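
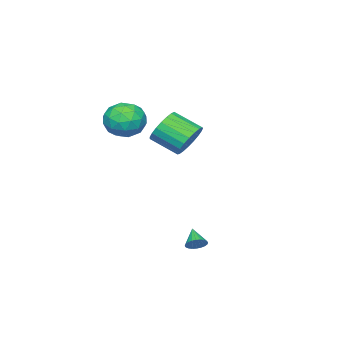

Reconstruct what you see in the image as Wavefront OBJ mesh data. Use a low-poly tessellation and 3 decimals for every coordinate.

v -0.234 -0.006 1.033
v 0.395 -0.323 0.227
v 0.723 -1.791 1.062
v 0.094 -1.474 1.867
v 0.682 -0.109 0.491
v 1.011 -1.577 1.325
v 0.812 0.123 0.848
v 1.14 -1.345 1.682
v 0.76 0.332 1.237
v 1.089 -1.135 2.071
v 0.536 0.484 1.59
v 0.865 -0.984 2.425
v 0.179 0.55 1.848
v 0.508 -0.917 2.682
v -0.249 0.52 1.964
v 0.08 -0.947 2.799
v -0.675 0.399 1.919
v -0.346 -1.068 2.754
v -1.025 0.209 1.721
v -0.696 -1.259 2.556
v -1.238 -0.02 1.404
v -0.909 -1.487 2.239
v -1.277 -0.245 1.023
v -0.949 -1.713 1.858
v -1.137 -0.43 0.643
v -0.808 -1.897 1.478
v -0.84 -0.541 0.331
v -0.511 -2.009 1.166
v -0.438 -0.56 0.14
v -0.11 -2.027 0.975
v -0.002 -0.483 0.103
v 0.327 -1.95 0.938
v 2.71 -0.792 3.229
v 3.67 -1.448 3.133
v 1.65 -2.272 2.727
v 2.61 -2.928 2.631
v 2.252 -2.567 3.682
v 2.907 -1.653 3.992
v 2.413 -2.067 1.868
v 3.068 -1.153 2.178
v 3.487 -2.236 2.292
v 3.387 -2.545 3.413
v 1.933 -1.175 2.447
v 1.833 -1.484 3.568
v 3.283 -0.99 3.225
v 2.037 -2.73 2.635
v 1.826 -2.518 3.252
v 2.391 -2.903 3.196
v 2.835 -1.11 3.73
v 3.399 -1.496 3.674
v 2.565 -2.154 3.996
v 1.921 -2.224 2.186
v 2.485 -2.61 2.13
v 2.929 -0.817 2.664
v 3.494 -1.202 2.608
v 2.755 -1.566 1.864
v 3.74 -1.839 2.675
v 3.117 -2.709 2.379
v 3.001 -2.203 1.931
v 3.386 -1.665 2.113
v 3.682 -2.021 3.333
v 3.058 -2.89 3.038
v 2.848 -2.678 3.656
v 3.233 -2.141 3.838
v 3.574 -2.484 2.839
v 2.262 -0.83 2.822
v 1.638 -1.699 2.527
v 2.087 -1.579 2.022
v 2.472 -1.042 2.204
v 2.203 -1.011 3.481
v 1.58 -1.881 3.185
v 1.934 -2.055 3.747
v 2.319 -1.517 3.929
v 1.746 -1.236 3.021
v 3.812 3.259 -3.762
v 4.268 2.947 -3.667
v 3.228 2.601 -3.118
v 4.281 3.094 -3.505
v 4.224 3.265 -3.382
v 4.103 3.435 -3.317
v 3.939 3.579 -3.319
v 3.755 3.674 -3.389
v 3.58 3.705 -3.516
v 3.44 3.669 -3.68
v 3.357 3.571 -3.856
v 3.343 3.425 -4.018
v 3.4 3.254 -4.141
v 3.521 3.083 -4.206
v 3.685 2.94 -4.204
v 3.869 2.845 -4.134
v 4.045 2.813 -4.007
v 4.184 2.849 -3.843
f 2 1 5
f 2 5 3
f 3 5 6
f 3 6 4
f 5 1 7
f 5 7 6
f 6 7 8
f 6 8 4
f 7 1 9
f 7 9 8
f 8 9 10
f 8 10 4
f 9 1 11
f 9 11 10
f 10 11 12
f 10 12 4
f 11 1 13
f 11 13 12
f 12 13 14
f 12 14 4
f 13 1 15
f 13 15 14
f 14 15 16
f 14 16 4
f 15 1 17
f 15 17 16
f 16 17 18
f 16 18 4
f 17 1 19
f 17 19 18
f 18 19 20
f 18 20 4
f 19 1 21
f 19 21 20
f 20 21 22
f 20 22 4
f 21 1 23
f 21 23 22
f 22 23 24
f 22 24 4
f 23 1 25
f 23 25 24
f 24 25 26
f 24 26 4
f 25 1 27
f 25 27 26
f 26 27 28
f 26 28 4
f 27 1 29
f 27 29 28
f 28 29 30
f 28 30 4
f 29 1 31
f 29 31 30
f 30 31 32
f 30 32 4
f 31 1 2
f 31 2 32
f 32 2 3
f 32 3 4
f 33 70 49
f 70 44 73
f 49 73 38
f 70 73 49
f 33 49 45
f 49 38 50
f 45 50 34
f 49 50 45
f 33 45 54
f 45 34 55
f 54 55 40
f 45 55 54
f 33 54 66
f 54 40 69
f 66 69 43
f 54 69 66
f 33 66 70
f 66 43 74
f 70 74 44
f 66 74 70
f 34 50 61
f 50 38 64
f 61 64 42
f 50 64 61
f 38 73 51
f 73 44 72
f 51 72 37
f 73 72 51
f 44 74 71
f 74 43 67
f 71 67 35
f 74 67 71
f 43 69 68
f 69 40 56
f 68 56 39
f 69 56 68
f 40 55 60
f 55 34 57
f 60 57 41
f 55 57 60
f 36 62 48
f 62 42 63
f 48 63 37
f 62 63 48
f 36 48 46
f 48 37 47
f 46 47 35
f 48 47 46
f 36 46 53
f 46 35 52
f 53 52 39
f 46 52 53
f 36 53 58
f 53 39 59
f 58 59 41
f 53 59 58
f 36 58 62
f 58 41 65
f 62 65 42
f 58 65 62
f 37 63 51
f 63 42 64
f 51 64 38
f 63 64 51
f 35 47 71
f 47 37 72
f 71 72 44
f 47 72 71
f 39 52 68
f 52 35 67
f 68 67 43
f 52 67 68
f 41 59 60
f 59 39 56
f 60 56 40
f 59 56 60
f 42 65 61
f 65 41 57
f 61 57 34
f 65 57 61
f 76 75 78
f 76 78 77
f 78 75 79
f 78 79 77
f 79 75 80
f 79 80 77
f 80 75 81
f 80 81 77
f 81 75 82
f 81 82 77
f 82 75 83
f 82 83 77
f 83 75 84
f 83 84 77
f 84 75 85
f 84 85 77
f 85 75 86
f 85 86 77
f 86 75 87
f 86 87 77
f 87 75 88
f 87 88 77
f 88 75 89
f 88 89 77
f 89 75 90
f 89 90 77
f 90 75 91
f 90 91 77
f 91 75 92
f 91 92 77
f 92 75 76
f 92 76 77



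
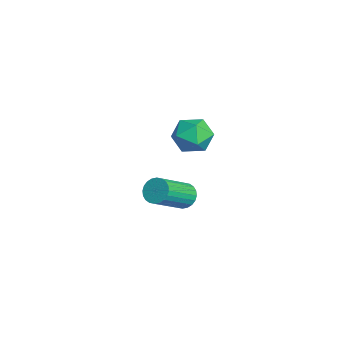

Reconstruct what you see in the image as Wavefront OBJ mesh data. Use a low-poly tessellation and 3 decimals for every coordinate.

v -1.556 1.896 -4.333
v -1.161 1.781 -4.798
v -0.27 0.529 -3.732
v -0.664 0.644 -3.267
v -1.047 1.96 -4.682
v -0.156 0.709 -3.616
v -1.011 2.13 -4.514
v -0.12 0.878 -3.448
v -1.057 2.264 -4.318
v -0.166 1.012 -3.252
v -1.179 2.342 -4.124
v -0.288 1.09 -3.058
v -1.359 2.352 -3.962
v -0.467 1.1 -2.896
v -1.568 2.293 -3.857
v -0.677 1.041 -2.791
v -1.776 2.173 -3.824
v -0.884 0.921 -2.758
v -1.95 2.011 -3.868
v -1.059 0.759 -2.802
v -2.064 1.831 -3.984
v -1.173 0.58 -2.918
v -2.1 1.662 -4.152
v -1.209 0.41 -3.086
v -2.054 1.528 -4.348
v -1.163 0.276 -3.282
v -1.932 1.45 -4.542
v -1.041 0.198 -3.476
v -1.753 1.44 -4.704
v -0.861 0.188 -3.638
v -1.543 1.499 -4.809
v -0.652 0.247 -3.743
v -1.336 1.619 -4.842
v -0.444 0.367 -3.776
v 1.268 2.187 0.096
v 1.719 1.807 0.754
v 0.041 1.753 0.686
v 0.492 1.373 1.344
v 0.466 2.253 1.277
v 1.224 2.522 0.913
v 0.536 1.038 0.527
v 1.294 1.307 0.163
v 1.266 1.097 1.02
v 1.223 1.848 1.484
v 0.537 1.712 -0.044
v 0.494 2.463 0.42
f 2 1 5
f 2 5 3
f 3 5 6
f 3 6 4
f 5 1 7
f 5 7 6
f 6 7 8
f 6 8 4
f 7 1 9
f 7 9 8
f 8 9 10
f 8 10 4
f 9 1 11
f 9 11 10
f 10 11 12
f 10 12 4
f 11 1 13
f 11 13 12
f 12 13 14
f 12 14 4
f 13 1 15
f 13 15 14
f 14 15 16
f 14 16 4
f 15 1 17
f 15 17 16
f 16 17 18
f 16 18 4
f 17 1 19
f 17 19 18
f 18 19 20
f 18 20 4
f 19 1 21
f 19 21 20
f 20 21 22
f 20 22 4
f 21 1 23
f 21 23 22
f 22 23 24
f 22 24 4
f 23 1 25
f 23 25 24
f 24 25 26
f 24 26 4
f 25 1 27
f 25 27 26
f 26 27 28
f 26 28 4
f 27 1 29
f 27 29 28
f 28 29 30
f 28 30 4
f 29 1 31
f 29 31 30
f 30 31 32
f 30 32 4
f 31 1 33
f 31 33 32
f 32 33 34
f 32 34 4
f 33 1 2
f 33 2 34
f 34 2 3
f 34 3 4
f 35 46 40
f 35 40 36
f 35 36 42
f 35 42 45
f 35 45 46
f 36 40 44
f 40 46 39
f 46 45 37
f 45 42 41
f 42 36 43
f 38 44 39
f 38 39 37
f 38 37 41
f 38 41 43
f 38 43 44
f 39 44 40
f 37 39 46
f 41 37 45
f 43 41 42
f 44 43 36



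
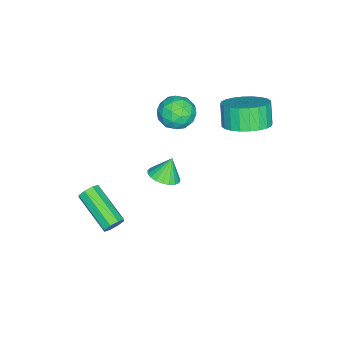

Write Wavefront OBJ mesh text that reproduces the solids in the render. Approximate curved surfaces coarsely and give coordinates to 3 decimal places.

v -3.059 -1.16 2.026
v -2.433 -1.414 1.441
v -3.347 -2.546 2.319
v -2.721 -2.8 1.734
v -2.483 -2.4 2.497
v -2.306 -1.543 2.316
v -3.474 -2.417 1.444
v -3.297 -1.56 1.263
v -2.69 -2.191 1.081
v -2.077 -2.18 1.732
v -3.703 -1.78 2.028
v -3.09 -1.769 2.679
v -2.721 -1.165 1.707
v -3.059 -2.795 2.053
v -2.919 -2.56 2.501
v -2.551 -2.709 2.157
v -2.646 -1.241 2.222
v -2.278 -1.39 1.878
v -2.307 -1.97 2.499
v -3.502 -2.57 1.882
v -3.134 -2.719 1.538
v -3.229 -1.251 1.603
v -2.861 -1.4 1.259
v -3.473 -1.99 1.261
v -2.504 -1.771 1.152
v -2.673 -2.586 1.325
v -3.116 -2.361 1.154
v -3.012 -1.857 1.048
v -2.144 -1.765 1.535
v -2.313 -2.579 1.707
v -2.173 -2.344 2.156
v -2.069 -1.84 2.049
v -2.295 -2.221 1.323
v -3.467 -1.381 2.053
v -3.636 -2.195 2.225
v -3.711 -2.12 1.711
v -3.607 -1.616 1.604
v -3.107 -1.374 2.435
v -3.276 -2.189 2.608
v -2.768 -2.103 2.712
v -2.664 -1.599 2.606
v -3.485 -1.739 2.437
v 1.864 -2.821 -1.712
v 2.148 -3.14 -1.989
v 1.221 -4.699 -1.145
v 0.936 -4.379 -0.868
v 2.313 -3.053 -1.646
v 1.386 -4.611 -0.803
v 2.214 -2.829 -1.342
v 1.287 -4.388 -0.498
v 1.91 -2.601 -1.254
v 0.983 -4.159 -0.41
v 1.579 -2.501 -1.435
v 0.652 -4.06 -0.591
v 1.414 -2.589 -1.777
v 0.487 -4.147 -0.934
v 1.513 -2.812 -2.082
v 0.586 -4.371 -1.238
v 1.817 -3.041 -2.17
v 0.89 -4.599 -1.326
v -3.223 1.047 1.854
v -2.665 1.799 2.351
v -3.18 1.526 3.343
v -3.737 0.773 2.846
v -3.001 2.011 2.235
v -3.516 1.737 3.227
v -3.37 2.076 2.061
v -3.885 1.802 3.053
v -3.717 1.984 1.856
v -4.232 1.711 2.847
v -3.989 1.75 1.65
v -4.504 1.476 2.641
v -4.144 1.408 1.475
v -4.659 1.135 2.467
v -4.159 1.012 1.358
v -4.674 0.739 2.35
v -4.031 0.621 1.317
v -4.546 0.347 2.308
v -3.78 0.294 1.357
v -4.295 0.021 2.349
v -3.444 0.083 1.473
v -3.959 -0.191 2.465
v -3.075 0.018 1.647
v -3.59 -0.256 2.639
v -2.728 0.109 1.853
v -3.243 -0.164 2.844
v -2.456 0.344 2.059
v -2.971 0.07 3.05
v -2.301 0.685 2.233
v -2.816 0.412 3.225
v -2.286 1.081 2.35
v -2.801 0.808 3.342
v -2.414 1.473 2.392
v -2.929 1.199 3.383
v -2.979 -2.611 -3.136
v -2.409 -2.127 -3.001
v -3.401 -2.389 -2.144
v -2.624 -1.939 -3.135
v -2.901 -1.867 -3.269
v -3.192 -1.924 -3.38
v -3.445 -2.099 -3.449
v -3.618 -2.363 -3.463
v -3.681 -2.67 -3.421
v -3.622 -2.967 -3.33
v -3.451 -3.202 -3.205
v -3.2 -3.335 -3.068
v -2.91 -3.343 -2.942
v -2.632 -3.224 -2.85
v -2.414 -2.999 -2.808
v -2.293 -2.707 -2.822
v -2.292 -2.399 -2.89
f 1 38 17
f 38 12 41
f 17 41 6
f 38 41 17
f 1 17 13
f 17 6 18
f 13 18 2
f 17 18 13
f 1 13 22
f 13 2 23
f 22 23 8
f 13 23 22
f 1 22 34
f 22 8 37
f 34 37 11
f 22 37 34
f 1 34 38
f 34 11 42
f 38 42 12
f 34 42 38
f 2 18 29
f 18 6 32
f 29 32 10
f 18 32 29
f 6 41 19
f 41 12 40
f 19 40 5
f 41 40 19
f 12 42 39
f 42 11 35
f 39 35 3
f 42 35 39
f 11 37 36
f 37 8 24
f 36 24 7
f 37 24 36
f 8 23 28
f 23 2 25
f 28 25 9
f 23 25 28
f 4 30 16
f 30 10 31
f 16 31 5
f 30 31 16
f 4 16 14
f 16 5 15
f 14 15 3
f 16 15 14
f 4 14 21
f 14 3 20
f 21 20 7
f 14 20 21
f 4 21 26
f 21 7 27
f 26 27 9
f 21 27 26
f 4 26 30
f 26 9 33
f 30 33 10
f 26 33 30
f 5 31 19
f 31 10 32
f 19 32 6
f 31 32 19
f 3 15 39
f 15 5 40
f 39 40 12
f 15 40 39
f 7 20 36
f 20 3 35
f 36 35 11
f 20 35 36
f 9 27 28
f 27 7 24
f 28 24 8
f 27 24 28
f 10 33 29
f 33 9 25
f 29 25 2
f 33 25 29
f 44 43 47
f 44 47 45
f 45 47 48
f 45 48 46
f 47 43 49
f 47 49 48
f 48 49 50
f 48 50 46
f 49 43 51
f 49 51 50
f 50 51 52
f 50 52 46
f 51 43 53
f 51 53 52
f 52 53 54
f 52 54 46
f 53 43 55
f 53 55 54
f 54 55 56
f 54 56 46
f 55 43 57
f 55 57 56
f 56 57 58
f 56 58 46
f 57 43 59
f 57 59 58
f 58 59 60
f 58 60 46
f 59 43 44
f 59 44 60
f 60 44 45
f 60 45 46
f 62 61 65
f 62 65 63
f 63 65 66
f 63 66 64
f 65 61 67
f 65 67 66
f 66 67 68
f 66 68 64
f 67 61 69
f 67 69 68
f 68 69 70
f 68 70 64
f 69 61 71
f 69 71 70
f 70 71 72
f 70 72 64
f 71 61 73
f 71 73 72
f 72 73 74
f 72 74 64
f 73 61 75
f 73 75 74
f 74 75 76
f 74 76 64
f 75 61 77
f 75 77 76
f 76 77 78
f 76 78 64
f 77 61 79
f 77 79 78
f 78 79 80
f 78 80 64
f 79 61 81
f 79 81 80
f 80 81 82
f 80 82 64
f 81 61 83
f 81 83 82
f 82 83 84
f 82 84 64
f 83 61 85
f 83 85 84
f 84 85 86
f 84 86 64
f 85 61 87
f 85 87 86
f 86 87 88
f 86 88 64
f 87 61 89
f 87 89 88
f 88 89 90
f 88 90 64
f 89 61 91
f 89 91 90
f 90 91 92
f 90 92 64
f 91 61 93
f 91 93 92
f 92 93 94
f 92 94 64
f 93 61 62
f 93 62 94
f 94 62 63
f 94 63 64
f 96 95 98
f 96 98 97
f 98 95 99
f 98 99 97
f 99 95 100
f 99 100 97
f 100 95 101
f 100 101 97
f 101 95 102
f 101 102 97
f 102 95 103
f 102 103 97
f 103 95 104
f 103 104 97
f 104 95 105
f 104 105 97
f 105 95 106
f 105 106 97
f 106 95 107
f 106 107 97
f 107 95 108
f 107 108 97
f 108 95 109
f 108 109 97
f 109 95 110
f 109 110 97
f 110 95 111
f 110 111 97
f 111 95 96
f 111 96 97



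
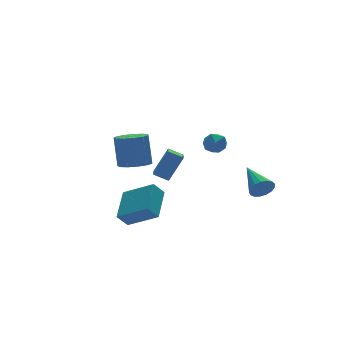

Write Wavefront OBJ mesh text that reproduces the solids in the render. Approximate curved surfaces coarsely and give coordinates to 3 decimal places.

v 1.449 -3.848 -0.397
v 1.833 -3.669 -1.028
v 1.651 -1.912 0.277
v 1.486 -3.602 -1.115
v 1.131 -3.592 -1.038
v 0.848 -3.64 -0.814
v 0.703 -3.736 -0.494
v 0.729 -3.858 -0.153
v 0.92 -3.977 0.133
v 1.232 -4.067 0.298
v 1.593 -4.107 0.303
v 1.922 -4.087 0.148
v 2.142 -4.013 -0.132
v 2.203 -3.901 -0.473
v 2.092 -3.776 -0.796
v -2.361 3.425 -0.956
v -1.632 2.78 -0.777
v -1.51 3.45 1.135
v -2.239 4.095 0.956
v -1.387 3.248 -0.957
v -1.265 3.918 0.956
v -1.452 3.773 -1.136
v -1.329 4.442 0.777
v -1.805 4.187 -1.258
v -1.683 4.856 0.654
v -2.335 4.359 -1.285
v -2.213 5.028 0.628
v -2.873 4.235 -1.207
v -2.751 4.904 0.706
v -3.249 3.853 -1.049
v -3.127 4.523 0.863
v -3.343 3.336 -0.862
v -3.22 4.006 1.05
v -3.125 2.847 -0.705
v -3.003 3.517 1.207
v -2.664 2.542 -0.628
v -2.542 3.212 1.285
v -2.108 2.517 -0.654
v -1.986 3.186 1.258
v -1.112 1.838 -1.545
v -1.943 0.316 -0.872
v -1.77 2.375 -1.142
v -2.601 0.853 -0.469
v -0.119 1.947 -0.071
v -0.95 0.425 0.602
v -0.777 2.484 0.332
v -1.608 0.962 1.005
v -3.257 -0.942 -2.726
v -3.885 -0.867 -1.952
v -4.382 0.5 -3.778
v -5.01 0.575 -3.004
v -2.05 0.605 -1.896
v -2.678 0.68 -1.122
v -3.175 2.047 -2.948
v -3.803 2.122 -2.174
v -0.486 -2.073 2.708
v -0.068 -2.664 2.927
v -1.472 -2.576 3.233
v -1.054 -3.167 3.452
v -0.943 -2.488 3.766
v -0.333 -2.177 3.442
v -1.207 -3.063 2.718
v -0.597 -2.752 2.394
v -0.513 -3.276 2.934
v -0.35 -2.921 3.581
v -1.19 -2.319 2.579
v -1.027 -1.964 3.226
f 2 1 4
f 2 4 3
f 4 1 5
f 4 5 3
f 5 1 6
f 5 6 3
f 6 1 7
f 6 7 3
f 7 1 8
f 7 8 3
f 8 1 9
f 8 9 3
f 9 1 10
f 9 10 3
f 10 1 11
f 10 11 3
f 11 1 12
f 11 12 3
f 12 1 13
f 12 13 3
f 13 1 14
f 13 14 3
f 14 1 15
f 14 15 3
f 15 1 2
f 15 2 3
f 17 16 20
f 17 20 18
f 18 20 21
f 18 21 19
f 20 16 22
f 20 22 21
f 21 22 23
f 21 23 19
f 22 16 24
f 22 24 23
f 23 24 25
f 23 25 19
f 24 16 26
f 24 26 25
f 25 26 27
f 25 27 19
f 26 16 28
f 26 28 27
f 27 28 29
f 27 29 19
f 28 16 30
f 28 30 29
f 29 30 31
f 29 31 19
f 30 16 32
f 30 32 31
f 31 32 33
f 31 33 19
f 32 16 34
f 32 34 33
f 33 34 35
f 33 35 19
f 34 16 36
f 34 36 35
f 35 36 37
f 35 37 19
f 36 16 38
f 36 38 37
f 37 38 39
f 37 39 19
f 38 16 17
f 38 17 39
f 39 17 18
f 39 18 19
f 41 43 40
f 44 41 40
f 40 43 42
f 42 44 40
f 41 47 43
f 45 41 44
f 45 47 41
f 43 47 42
f 46 44 42
f 42 47 46
f 46 45 44
f 47 45 46
f 49 51 48
f 52 49 48
f 48 51 50
f 50 52 48
f 49 55 51
f 53 49 52
f 53 55 49
f 51 55 50
f 54 52 50
f 50 55 54
f 54 53 52
f 55 53 54
f 56 67 61
f 56 61 57
f 56 57 63
f 56 63 66
f 56 66 67
f 57 61 65
f 61 67 60
f 67 66 58
f 66 63 62
f 63 57 64
f 59 65 60
f 59 60 58
f 59 58 62
f 59 62 64
f 59 64 65
f 60 65 61
f 58 60 67
f 62 58 66
f 64 62 63
f 65 64 57



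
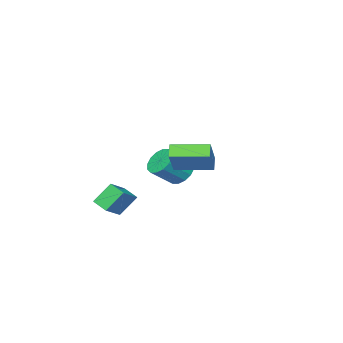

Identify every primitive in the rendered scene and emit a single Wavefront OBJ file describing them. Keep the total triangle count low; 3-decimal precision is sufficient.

v 0.185 3.194 0.166
v -0.261 2.823 0.774
v 1.41 4.036 1.577
v 0.965 3.666 2.185
v 1.375 1.614 0.075
v 0.93 1.244 0.683
v 2.601 2.457 1.486
v 2.155 2.086 2.094
v -4.103 -3.117 -2.668
v -3.525 -3.217 -3.402
v -2.279 -3.623 -2.367
v -2.857 -3.523 -1.632
v -3.482 -2.751 -3.271
v -2.236 -3.157 -2.236
v -3.605 -2.382 -2.978
v -2.36 -2.788 -1.943
v -3.862 -2.211 -2.602
v -2.616 -2.617 -1.567
v -4.183 -2.282 -2.244
v -2.938 -2.688 -1.208
v -4.483 -2.577 -1.999
v -3.237 -2.983 -0.963
v -4.681 -3.017 -1.933
v -3.435 -3.423 -0.898
v -4.724 -3.483 -2.064
v -3.478 -3.889 -1.029
v -4.6 -3.852 -2.357
v -3.355 -4.258 -1.322
v -4.344 -4.023 -2.733
v -3.098 -4.429 -1.698
v -4.022 -3.952 -3.092
v -2.777 -4.358 -2.056
v -3.723 -3.657 -3.337
v -2.477 -4.063 -2.301
v 1.402 -0.912 -2.438
v 1.394 -1.828 -2.063
v 2.636 -0.626 -1.712
v 2.628 -1.542 -1.338
v 2.172 -1.378 -3.562
v 2.164 -2.294 -3.188
v 3.406 -1.092 -2.837
v 3.398 -2.008 -2.462
f 2 4 1
f 5 2 1
f 1 4 3
f 3 5 1
f 2 8 4
f 6 2 5
f 6 8 2
f 4 8 3
f 7 5 3
f 3 8 7
f 7 6 5
f 8 6 7
f 10 9 13
f 10 13 11
f 11 13 14
f 11 14 12
f 13 9 15
f 13 15 14
f 14 15 16
f 14 16 12
f 15 9 17
f 15 17 16
f 16 17 18
f 16 18 12
f 17 9 19
f 17 19 18
f 18 19 20
f 18 20 12
f 19 9 21
f 19 21 20
f 20 21 22
f 20 22 12
f 21 9 23
f 21 23 22
f 22 23 24
f 22 24 12
f 23 9 25
f 23 25 24
f 24 25 26
f 24 26 12
f 25 9 27
f 25 27 26
f 26 27 28
f 26 28 12
f 27 9 29
f 27 29 28
f 28 29 30
f 28 30 12
f 29 9 31
f 29 31 30
f 30 31 32
f 30 32 12
f 31 9 33
f 31 33 32
f 32 33 34
f 32 34 12
f 33 9 10
f 33 10 34
f 34 10 11
f 34 11 12
f 36 38 35
f 39 36 35
f 35 38 37
f 37 39 35
f 36 42 38
f 40 36 39
f 40 42 36
f 38 42 37
f 41 39 37
f 37 42 41
f 41 40 39
f 42 40 41



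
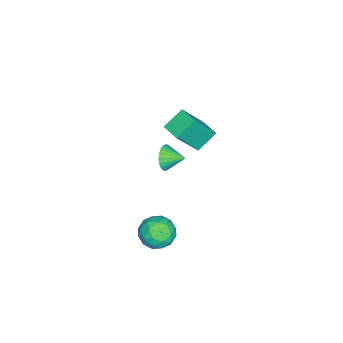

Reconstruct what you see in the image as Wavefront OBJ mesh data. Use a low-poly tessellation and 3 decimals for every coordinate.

v -0.67 -2.158 2.217
v 0.327 -2.97 3.977
v -1.599 -1.512 3.041
v -0.602 -2.324 4.801
v 0.022 -1.216 2.259
v 1.019 -2.028 4.019
v -0.907 -0.57 3.083
v 0.09 -1.382 4.843
v 2.498 -2.042 -3.724
v 3.048 -1.603 -2.916
v 2.172 -3.437 -2.744
v 2.722 -2.998 -1.936
v 1.783 -2.576 -2.236
v 1.984 -1.714 -2.841
v 3.236 -3.326 -2.819
v 3.437 -2.464 -3.424
v 3.505 -2.396 -2.356
v 2.607 -1.933 -1.996
v 2.613 -3.107 -3.664
v 1.715 -2.644 -3.304
v 2.802 -1.7 -3.406
v 2.418 -3.34 -2.254
v 1.866 -3.092 -2.43
v 2.19 -2.834 -1.955
v 2.176 -1.766 -3.362
v 2.5 -1.508 -2.887
v 1.756 -2.08 -2.487
v 2.72 -3.532 -2.773
v 3.044 -3.274 -2.298
v 3.03 -2.206 -3.705
v 3.354 -1.948 -3.23
v 3.464 -2.96 -3.173
v 3.394 -1.908 -2.602
v 3.202 -2.728 -2.026
v 3.504 -2.921 -2.545
v 3.622 -2.414 -2.901
v 2.866 -1.636 -2.39
v 2.674 -2.456 -1.814
v 2.122 -2.208 -1.99
v 2.24 -1.702 -2.346
v 3.134 -2.102 -2.061
v 2.546 -2.584 -3.846
v 2.354 -3.404 -3.27
v 2.98 -3.338 -3.314
v 3.098 -2.832 -3.67
v 2.018 -2.312 -3.634
v 1.826 -3.132 -3.058
v 1.598 -2.626 -2.759
v 1.716 -2.119 -3.115
v 2.086 -2.938 -3.599
v -2.535 -3.943 -1.917
v -2.141 -4.166 -1.222
v -2.525 -2.817 -1.563
v -1.892 -4.106 -1.419
v -1.74 -4.021 -1.692
v -1.71 -3.924 -2
v -1.805 -3.83 -2.295
v -2.011 -3.754 -2.533
v -2.297 -3.706 -2.676
v -2.62 -3.694 -2.705
v -2.929 -3.72 -2.613
v -3.179 -3.78 -2.416
v -3.33 -3.864 -2.142
v -3.361 -3.961 -1.835
v -3.266 -4.055 -1.54
v -3.059 -4.132 -1.302
v -2.773 -4.18 -1.158
v -2.451 -4.192 -1.13
f 2 4 1
f 5 2 1
f 1 4 3
f 3 5 1
f 2 8 4
f 6 2 5
f 6 8 2
f 4 8 3
f 7 5 3
f 3 8 7
f 7 6 5
f 8 6 7
f 9 46 25
f 46 20 49
f 25 49 14
f 46 49 25
f 9 25 21
f 25 14 26
f 21 26 10
f 25 26 21
f 9 21 30
f 21 10 31
f 30 31 16
f 21 31 30
f 9 30 42
f 30 16 45
f 42 45 19
f 30 45 42
f 9 42 46
f 42 19 50
f 46 50 20
f 42 50 46
f 10 26 37
f 26 14 40
f 37 40 18
f 26 40 37
f 14 49 27
f 49 20 48
f 27 48 13
f 49 48 27
f 20 50 47
f 50 19 43
f 47 43 11
f 50 43 47
f 19 45 44
f 45 16 32
f 44 32 15
f 45 32 44
f 16 31 36
f 31 10 33
f 36 33 17
f 31 33 36
f 12 38 24
f 38 18 39
f 24 39 13
f 38 39 24
f 12 24 22
f 24 13 23
f 22 23 11
f 24 23 22
f 12 22 29
f 22 11 28
f 29 28 15
f 22 28 29
f 12 29 34
f 29 15 35
f 34 35 17
f 29 35 34
f 12 34 38
f 34 17 41
f 38 41 18
f 34 41 38
f 13 39 27
f 39 18 40
f 27 40 14
f 39 40 27
f 11 23 47
f 23 13 48
f 47 48 20
f 23 48 47
f 15 28 44
f 28 11 43
f 44 43 19
f 28 43 44
f 17 35 36
f 35 15 32
f 36 32 16
f 35 32 36
f 18 41 37
f 41 17 33
f 37 33 10
f 41 33 37
f 52 51 54
f 52 54 53
f 54 51 55
f 54 55 53
f 55 51 56
f 55 56 53
f 56 51 57
f 56 57 53
f 57 51 58
f 57 58 53
f 58 51 59
f 58 59 53
f 59 51 60
f 59 60 53
f 60 51 61
f 60 61 53
f 61 51 62
f 61 62 53
f 62 51 63
f 62 63 53
f 63 51 64
f 63 64 53
f 64 51 65
f 64 65 53
f 65 51 66
f 65 66 53
f 66 51 67
f 66 67 53
f 67 51 68
f 67 68 53
f 68 51 52
f 68 52 53



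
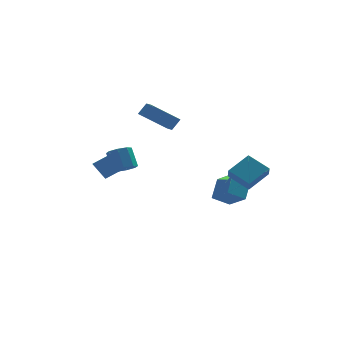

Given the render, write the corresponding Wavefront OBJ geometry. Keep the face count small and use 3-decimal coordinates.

v -4.132 0.26 -0.838
v -4.535 -1.201 -0.047
v -4.647 0.845 -0.02
v -5.05 -0.616 0.771
v -2.51 0.336 0.129
v -2.913 -1.125 0.92
v -3.025 0.921 0.947
v -3.428 -0.54 1.738
v -1.606 1.678 3.468
v -1.054 1.864 4.181
v -1.598 2.887 3.149
v -1.047 3.072 3.861
v 0.067 1.348 2.259
v 0.618 1.533 2.971
v 0.074 2.556 1.939
v 0.626 2.742 2.652
v -3.789 -3.507 1.416
v -3.151 -3.174 1.296
v -3.333 -2.42 2.425
v -3.971 -2.753 2.544
v -3.579 -2.911 1.051
v -3.76 -2.156 2.18
v -4.13 -2.997 1.02
v -4.311 -2.243 2.149
v -4.481 -3.382 1.22
v -4.663 -2.628 2.349
v -4.427 -3.84 1.535
v -4.609 -3.086 2.664
v -4 -4.104 1.78
v -4.181 -3.349 2.909
v -3.449 -4.017 1.811
v -3.63 -3.263 2.94
v -3.097 -3.632 1.611
v -3.279 -2.878 2.74
v 2.008 -3.908 0.844
v 3.348 -3.283 1.663
v 2.148 -3.343 0.184
v 3.488 -2.718 1.003
v 2.932 -4.962 0.137
v 4.272 -4.337 0.956
v 3.072 -4.397 -0.523
v 4.412 -3.772 0.296
v 2.245 0.446 -3.14
v 2.83 -0.864 -2.21
v 2.852 1.461 -2.092
v 3.437 0.151 -1.162
v 3.343 0.469 -3.798
v 3.928 -0.841 -2.868
v 3.95 1.484 -2.75
v 4.535 0.174 -1.82
f 2 4 1
f 5 2 1
f 1 4 3
f 3 5 1
f 2 8 4
f 6 2 5
f 6 8 2
f 4 8 3
f 7 5 3
f 3 8 7
f 7 6 5
f 8 6 7
f 10 12 9
f 13 10 9
f 9 12 11
f 11 13 9
f 10 16 12
f 14 10 13
f 14 16 10
f 12 16 11
f 15 13 11
f 11 16 15
f 15 14 13
f 16 14 15
f 18 17 21
f 18 21 19
f 19 21 22
f 19 22 20
f 21 17 23
f 21 23 22
f 22 23 24
f 22 24 20
f 23 17 25
f 23 25 24
f 24 25 26
f 24 26 20
f 25 17 27
f 25 27 26
f 26 27 28
f 26 28 20
f 27 17 29
f 27 29 28
f 28 29 30
f 28 30 20
f 29 17 31
f 29 31 30
f 30 31 32
f 30 32 20
f 31 17 33
f 31 33 32
f 32 33 34
f 32 34 20
f 33 17 18
f 33 18 34
f 34 18 19
f 34 19 20
f 36 38 35
f 39 36 35
f 35 38 37
f 37 39 35
f 36 42 38
f 40 36 39
f 40 42 36
f 38 42 37
f 41 39 37
f 37 42 41
f 41 40 39
f 42 40 41
f 44 46 43
f 47 44 43
f 43 46 45
f 45 47 43
f 44 50 46
f 48 44 47
f 48 50 44
f 46 50 45
f 49 47 45
f 45 50 49
f 49 48 47
f 50 48 49



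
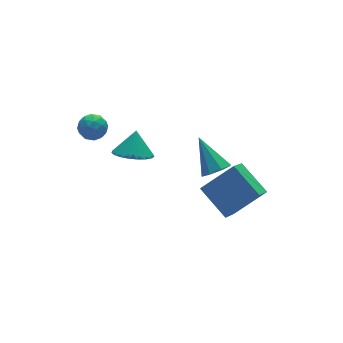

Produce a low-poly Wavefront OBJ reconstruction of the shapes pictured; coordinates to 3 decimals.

v 1.755 -4.446 0.001
v 2.583 -4.433 0.05
v 1.645 -2.934 1.439
v 2.359 -4.032 -0.389
v 1.781 -3.873 -0.599
v 1.187 -4.05 -0.458
v 0.926 -4.459 -0.048
v 1.15 -4.86 0.39
v 1.728 -5.019 0.601
v 2.322 -4.842 0.46
v -2.731 0.92 1.53
v -2.177 0.494 1.121
v -3.003 -0.134 2.259
v -2.449 -0.56 1.85
v -2.216 0.035 2.348
v -2.048 0.686 1.897
v -3.132 -0.326 1.483
v -2.964 0.325 1.032
v -2.425 -0.277 1.092
v -1.859 -0.053 1.627
v -3.321 0.413 1.753
v -2.755 0.637 2.288
v -2.43 0.799 1.261
v -2.75 -0.439 2.119
v -2.613 -0.089 2.411
v -2.288 -0.34 2.171
v -2.354 0.912 1.717
v -2.028 0.662 1.477
v -2.052 0.392 2.198
v -3.152 -0.302 1.903
v -2.826 -0.552 1.663
v -2.892 0.7 1.209
v -2.567 0.449 0.969
v -3.128 -0.032 1.182
v -2.25 0.096 1.004
v -2.41 -0.523 1.433
v -2.812 -0.386 1.217
v -2.713 -0.003 0.952
v -1.917 0.227 1.318
v -2.078 -0.392 1.747
v -1.941 -0.042 2.039
v -1.842 0.34 1.774
v -2.063 -0.225 1.301
v -3.102 0.752 1.633
v -3.263 0.133 2.062
v -3.338 0.02 1.606
v -3.239 0.402 1.341
v -2.77 0.883 1.947
v -2.93 0.264 2.376
v -2.467 0.363 2.428
v -2.368 0.746 2.163
v -3.117 0.585 2.079
v 3.941 -5.053 -2.732
v 3.521 -3.25 -1.699
v 2.179 -4.73 -4.01
v 1.76 -2.927 -2.977
v 5.06 -4.053 -4.023
v 4.641 -2.25 -2.99
v 3.299 -3.73 -5.301
v 2.879 -1.927 -4.268
v -0.947 -0.898 -0.456
v 0.052 -1.18 -0.752
v -0.433 -0.342 0.756
v 0.017 -0.767 -0.926
v -0.186 -0.377 -1.018
v -0.52 -0.077 -1.014
v -0.928 0.081 -0.913
v -1.339 0.07 -0.733
v -1.683 -0.108 -0.505
v -1.9 -0.423 -0.269
v -1.951 -0.82 -0.066
v -1.83 -1.23 0.07
v -1.555 -1.583 0.115
v -1.176 -1.817 0.062
v -0.757 -1.893 -0.082
v -0.371 -1.796 -0.29
v -0.085 -1.544 -0.527
f 2 1 4
f 2 4 3
f 4 1 5
f 4 5 3
f 5 1 6
f 5 6 3
f 6 1 7
f 6 7 3
f 7 1 8
f 7 8 3
f 8 1 9
f 8 9 3
f 9 1 10
f 9 10 3
f 10 1 2
f 10 2 3
f 11 48 27
f 48 22 51
f 27 51 16
f 48 51 27
f 11 27 23
f 27 16 28
f 23 28 12
f 27 28 23
f 11 23 32
f 23 12 33
f 32 33 18
f 23 33 32
f 11 32 44
f 32 18 47
f 44 47 21
f 32 47 44
f 11 44 48
f 44 21 52
f 48 52 22
f 44 52 48
f 12 28 39
f 28 16 42
f 39 42 20
f 28 42 39
f 16 51 29
f 51 22 50
f 29 50 15
f 51 50 29
f 22 52 49
f 52 21 45
f 49 45 13
f 52 45 49
f 21 47 46
f 47 18 34
f 46 34 17
f 47 34 46
f 18 33 38
f 33 12 35
f 38 35 19
f 33 35 38
f 14 40 26
f 40 20 41
f 26 41 15
f 40 41 26
f 14 26 24
f 26 15 25
f 24 25 13
f 26 25 24
f 14 24 31
f 24 13 30
f 31 30 17
f 24 30 31
f 14 31 36
f 31 17 37
f 36 37 19
f 31 37 36
f 14 36 40
f 36 19 43
f 40 43 20
f 36 43 40
f 15 41 29
f 41 20 42
f 29 42 16
f 41 42 29
f 13 25 49
f 25 15 50
f 49 50 22
f 25 50 49
f 17 30 46
f 30 13 45
f 46 45 21
f 30 45 46
f 19 37 38
f 37 17 34
f 38 34 18
f 37 34 38
f 20 43 39
f 43 19 35
f 39 35 12
f 43 35 39
f 54 56 53
f 57 54 53
f 53 56 55
f 55 57 53
f 54 60 56
f 58 54 57
f 58 60 54
f 56 60 55
f 59 57 55
f 55 60 59
f 59 58 57
f 60 58 59
f 62 61 64
f 62 64 63
f 64 61 65
f 64 65 63
f 65 61 66
f 65 66 63
f 66 61 67
f 66 67 63
f 67 61 68
f 67 68 63
f 68 61 69
f 68 69 63
f 69 61 70
f 69 70 63
f 70 61 71
f 70 71 63
f 71 61 72
f 71 72 63
f 72 61 73
f 72 73 63
f 73 61 74
f 73 74 63
f 74 61 75
f 74 75 63
f 75 61 76
f 75 76 63
f 76 61 77
f 76 77 63
f 77 61 62
f 77 62 63



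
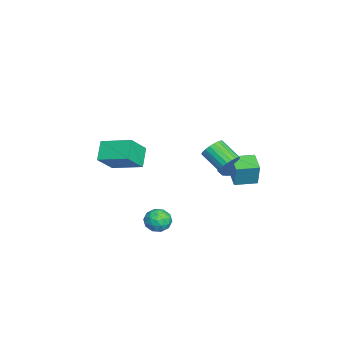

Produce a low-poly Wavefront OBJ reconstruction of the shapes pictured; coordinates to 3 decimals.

v 2.914 2.172 2.717
v 3.428 1.744 2.685
v 2.72 0.839 3.431
v 2.206 1.268 3.463
v 3.487 1.888 2.916
v 2.779 0.983 3.662
v 3.447 2.081 3.112
v 2.739 1.176 3.858
v 3.315 2.291 3.24
v 2.607 1.386 3.987
v 3.113 2.479 3.278
v 2.406 1.574 4.024
v 2.877 2.615 3.219
v 2.17 1.71 3.965
v 2.648 2.674 3.073
v 1.94 1.769 3.819
v 2.464 2.646 2.865
v 1.756 1.741 3.611
v 2.358 2.537 2.632
v 1.65 1.632 3.378
v 2.348 2.364 2.413
v 1.641 1.459 3.159
v 2.436 2.159 2.247
v 1.729 1.254 2.993
v 2.607 1.955 2.162
v 1.899 1.05 2.909
v 2.831 1.79 2.173
v 2.123 0.885 2.92
v 3.069 1.69 2.278
v 2.361 0.785 3.025
v 3.28 1.674 2.459
v 2.572 0.769 3.206
v 0.872 -1.092 -2.226
v 1.263 -0.885 -2.866
v 1.597 -2.115 -2.114
v 1.988 -1.908 -2.754
v 2.06 -1.49 -2.102
v 1.612 -0.857 -2.172
v 1.248 -2.143 -2.808
v 0.8 -1.51 -2.878
v 1.495 -1.535 -3.226
v 1.997 -1.131 -2.79
v 0.863 -1.869 -2.19
v 1.365 -1.465 -1.754
v 1.004 -0.899 -2.556
v 1.856 -2.101 -2.424
v 1.899 -1.855 -2.041
v 2.128 -1.734 -2.417
v 1.209 -0.882 -2.148
v 1.439 -0.761 -2.524
v 1.908 -1.116 -2.075
v 1.421 -2.239 -2.456
v 1.651 -2.118 -2.832
v 0.732 -1.266 -2.563
v 0.961 -1.145 -2.939
v 0.952 -1.884 -2.905
v 1.37 -1.159 -3.144
v 1.796 -1.761 -3.078
v 1.361 -1.898 -3.11
v 1.098 -1.527 -3.151
v 1.665 -0.922 -2.888
v 2.091 -1.523 -2.822
v 2.134 -1.277 -2.438
v 1.87 -0.905 -2.479
v 1.802 -1.304 -3.099
v 0.769 -1.477 -2.158
v 1.195 -2.078 -2.092
v 0.99 -2.095 -2.501
v 0.726 -1.723 -2.542
v 1.064 -1.239 -1.902
v 1.49 -1.841 -1.836
v 1.762 -1.473 -1.829
v 1.499 -1.102 -1.87
v 1.058 -1.696 -1.881
v -4.067 1.721 -1.763
v -3.708 1.57 -2.092
v -2.414 2.328 -1.026
v -2.773 2.479 -0.697
v -3.847 1.925 -2.175
v -2.553 2.683 -1.11
v -4.115 2.16 -2.017
v -2.821 2.919 -0.952
v -4.355 2.138 -1.71
v -3.061 2.897 -0.645
v -4.426 1.872 -1.434
v -3.132 2.63 -0.368
v -4.287 1.517 -1.35
v -2.993 2.275 -0.285
v -4.019 1.281 -1.508
v -2.725 2.04 -0.443
v -3.779 1.303 -1.815
v -2.485 2.062 -0.75
v -3.432 -4.338 -1.585
v -4.422 -4.244 -0.718
v -2.823 -2.634 -1.076
v -3.814 -2.54 -0.208
v -2.486 -5.02 -0.432
v -3.477 -4.926 0.436
v -1.878 -3.316 0.078
v -2.868 -3.222 0.945
v -1.29 2.015 -0.36
v -0.955 2.119 1.006
v -1.618 3.222 -0.371
v -1.283 3.325 0.995
v -0.177 2.315 -0.655
v 0.158 2.418 0.711
v -0.505 3.521 -0.666
v -0.17 3.625 0.7
f 2 1 5
f 2 5 3
f 3 5 6
f 3 6 4
f 5 1 7
f 5 7 6
f 6 7 8
f 6 8 4
f 7 1 9
f 7 9 8
f 8 9 10
f 8 10 4
f 9 1 11
f 9 11 10
f 10 11 12
f 10 12 4
f 11 1 13
f 11 13 12
f 12 13 14
f 12 14 4
f 13 1 15
f 13 15 14
f 14 15 16
f 14 16 4
f 15 1 17
f 15 17 16
f 16 17 18
f 16 18 4
f 17 1 19
f 17 19 18
f 18 19 20
f 18 20 4
f 19 1 21
f 19 21 20
f 20 21 22
f 20 22 4
f 21 1 23
f 21 23 22
f 22 23 24
f 22 24 4
f 23 1 25
f 23 25 24
f 24 25 26
f 24 26 4
f 25 1 27
f 25 27 26
f 26 27 28
f 26 28 4
f 27 1 29
f 27 29 28
f 28 29 30
f 28 30 4
f 29 1 31
f 29 31 30
f 30 31 32
f 30 32 4
f 31 1 2
f 31 2 32
f 32 2 3
f 32 3 4
f 33 70 49
f 70 44 73
f 49 73 38
f 70 73 49
f 33 49 45
f 49 38 50
f 45 50 34
f 49 50 45
f 33 45 54
f 45 34 55
f 54 55 40
f 45 55 54
f 33 54 66
f 54 40 69
f 66 69 43
f 54 69 66
f 33 66 70
f 66 43 74
f 70 74 44
f 66 74 70
f 34 50 61
f 50 38 64
f 61 64 42
f 50 64 61
f 38 73 51
f 73 44 72
f 51 72 37
f 73 72 51
f 44 74 71
f 74 43 67
f 71 67 35
f 74 67 71
f 43 69 68
f 69 40 56
f 68 56 39
f 69 56 68
f 40 55 60
f 55 34 57
f 60 57 41
f 55 57 60
f 36 62 48
f 62 42 63
f 48 63 37
f 62 63 48
f 36 48 46
f 48 37 47
f 46 47 35
f 48 47 46
f 36 46 53
f 46 35 52
f 53 52 39
f 46 52 53
f 36 53 58
f 53 39 59
f 58 59 41
f 53 59 58
f 36 58 62
f 58 41 65
f 62 65 42
f 58 65 62
f 37 63 51
f 63 42 64
f 51 64 38
f 63 64 51
f 35 47 71
f 47 37 72
f 71 72 44
f 47 72 71
f 39 52 68
f 52 35 67
f 68 67 43
f 52 67 68
f 41 59 60
f 59 39 56
f 60 56 40
f 59 56 60
f 42 65 61
f 65 41 57
f 61 57 34
f 65 57 61
f 76 75 79
f 76 79 77
f 77 79 80
f 77 80 78
f 79 75 81
f 79 81 80
f 80 81 82
f 80 82 78
f 81 75 83
f 81 83 82
f 82 83 84
f 82 84 78
f 83 75 85
f 83 85 84
f 84 85 86
f 84 86 78
f 85 75 87
f 85 87 86
f 86 87 88
f 86 88 78
f 87 75 89
f 87 89 88
f 88 89 90
f 88 90 78
f 89 75 91
f 89 91 90
f 90 91 92
f 90 92 78
f 91 75 76
f 91 76 92
f 92 76 77
f 92 77 78
f 94 96 93
f 97 94 93
f 93 96 95
f 95 97 93
f 94 100 96
f 98 94 97
f 98 100 94
f 96 100 95
f 99 97 95
f 95 100 99
f 99 98 97
f 100 98 99
f 102 104 101
f 105 102 101
f 101 104 103
f 103 105 101
f 102 108 104
f 106 102 105
f 106 108 102
f 104 108 103
f 107 105 103
f 103 108 107
f 107 106 105
f 108 106 107



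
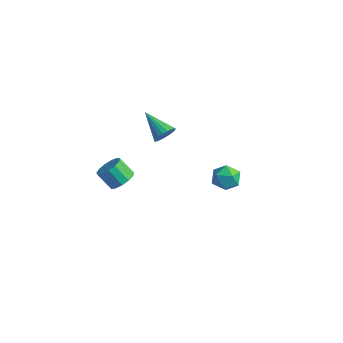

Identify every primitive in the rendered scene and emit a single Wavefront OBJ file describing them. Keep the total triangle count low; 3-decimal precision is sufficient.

v -2.946 -0.817 -4.017
v -2.367 -0.918 -3.568
v -3.074 -1.184 -2.714
v -3.654 -1.083 -3.163
v -2.475 -0.516 -3.532
v -3.182 -0.783 -2.679
v -2.732 -0.211 -3.65
v -3.44 -0.477 -2.797
v -3.058 -0.097 -3.885
v -3.765 -0.364 -3.031
v -3.348 -0.213 -4.161
v -4.056 -0.479 -3.308
v -3.511 -0.52 -4.392
v -4.218 -0.786 -3.538
v -3.494 -0.921 -4.503
v -4.201 -1.187 -3.65
v -3.303 -1.289 -4.46
v -4.011 -1.556 -3.607
v -3 -1.508 -4.276
v -3.707 -1.774 -3.423
v -2.679 -1.507 -4.01
v -3.386 -1.773 -3.157
v -2.443 -1.287 -3.746
v -3.15 -1.553 -2.893
v -3.238 2.447 -2.617
v -2.916 2.589 -2.058
v -4.762 2.533 -1.763
v -2.961 2.839 -2.163
v -3.054 3.021 -2.347
v -3.178 3.103 -2.577
v -3.313 3.073 -2.814
v -3.435 2.934 -3.017
v -3.522 2.711 -3.151
v -3.561 2.443 -3.193
v -3.543 2.175 -3.135
v -3.473 1.954 -2.988
v -3.362 1.819 -2.776
v -3.23 1.792 -2.538
v -3.099 1.879 -2.312
v -2.992 2.064 -2.14
v -2.927 2.315 -2.05
v 2.295 1.231 -0.965
v 2.836 1.187 -1.537
v 2.604 0.053 -0.583
v 3.145 0.009 -1.155
v 3.253 0.5 -0.547
v 3.062 1.227 -0.783
v 2.378 0.013 -1.337
v 2.187 0.74 -1.573
v 2.887 0.434 -1.767
v 3.428 0.735 -1.279
v 2.012 0.505 -0.841
v 2.553 0.806 -0.353
f 2 1 5
f 2 5 3
f 3 5 6
f 3 6 4
f 5 1 7
f 5 7 6
f 6 7 8
f 6 8 4
f 7 1 9
f 7 9 8
f 8 9 10
f 8 10 4
f 9 1 11
f 9 11 10
f 10 11 12
f 10 12 4
f 11 1 13
f 11 13 12
f 12 13 14
f 12 14 4
f 13 1 15
f 13 15 14
f 14 15 16
f 14 16 4
f 15 1 17
f 15 17 16
f 16 17 18
f 16 18 4
f 17 1 19
f 17 19 18
f 18 19 20
f 18 20 4
f 19 1 21
f 19 21 20
f 20 21 22
f 20 22 4
f 21 1 23
f 21 23 22
f 22 23 24
f 22 24 4
f 23 1 2
f 23 2 24
f 24 2 3
f 24 3 4
f 26 25 28
f 26 28 27
f 28 25 29
f 28 29 27
f 29 25 30
f 29 30 27
f 30 25 31
f 30 31 27
f 31 25 32
f 31 32 27
f 32 25 33
f 32 33 27
f 33 25 34
f 33 34 27
f 34 25 35
f 34 35 27
f 35 25 36
f 35 36 27
f 36 25 37
f 36 37 27
f 37 25 38
f 37 38 27
f 38 25 39
f 38 39 27
f 39 25 40
f 39 40 27
f 40 25 41
f 40 41 27
f 41 25 26
f 41 26 27
f 42 53 47
f 42 47 43
f 42 43 49
f 42 49 52
f 42 52 53
f 43 47 51
f 47 53 46
f 53 52 44
f 52 49 48
f 49 43 50
f 45 51 46
f 45 46 44
f 45 44 48
f 45 48 50
f 45 50 51
f 46 51 47
f 44 46 53
f 48 44 52
f 50 48 49
f 51 50 43



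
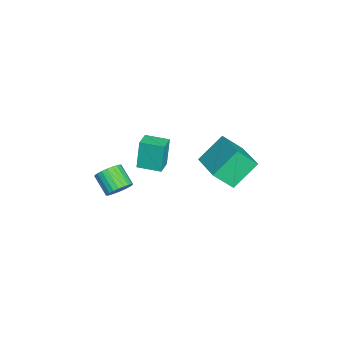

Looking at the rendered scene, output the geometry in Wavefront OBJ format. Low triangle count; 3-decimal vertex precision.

v 1.044 -3.394 -4.107
v 1.538 -3.333 -3.572
v 0.789 -4.045 -2.799
v 0.296 -4.106 -3.333
v 1.374 -3.106 -3.522
v 0.625 -3.817 -2.749
v 1.159 -2.923 -3.561
v 0.411 -3.634 -2.788
v 0.927 -2.811 -3.683
v 0.179 -3.522 -2.91
v 0.713 -2.788 -3.87
v -0.035 -3.5 -3.097
v 0.55 -2.858 -4.092
v -0.199 -3.569 -3.319
v 0.461 -3.009 -4.317
v -0.288 -3.72 -3.544
v 0.461 -3.219 -4.51
v -0.287 -3.93 -3.736
v 0.551 -3.455 -4.641
v -0.198 -4.167 -3.868
v 0.715 -3.683 -4.691
v -0.034 -4.394 -3.918
v 0.929 -3.866 -4.652
v 0.181 -4.577 -3.879
v 1.161 -3.978 -4.53
v 0.413 -4.689 -3.757
v 1.375 -4 -4.343
v 0.627 -4.712 -3.57
v 1.539 -3.931 -4.121
v 0.79 -4.642 -3.348
v 1.628 -3.78 -3.896
v 0.879 -4.491 -3.123
v 1.627 -3.57 -3.704
v 0.879 -4.281 -2.93
v -0.902 -2.613 -3.274
v -1.183 -2.505 -1.621
v -0.745 -1.363 -3.328
v -1.027 -1.256 -1.675
v 0.047 -2.724 -3.105
v -0.235 -2.617 -1.452
v 0.203 -1.475 -3.159
v -0.078 -1.367 -1.506
v 0.633 0.395 -1.631
v -0.216 1.432 -0.429
v 0.408 1.359 -2.621
v -0.441 2.396 -1.419
v 2.541 1.364 -1.121
v 1.692 2.401 0.081
v 2.316 2.328 -2.111
v 1.467 3.365 -0.909
f 2 1 5
f 2 5 3
f 3 5 6
f 3 6 4
f 5 1 7
f 5 7 6
f 6 7 8
f 6 8 4
f 7 1 9
f 7 9 8
f 8 9 10
f 8 10 4
f 9 1 11
f 9 11 10
f 10 11 12
f 10 12 4
f 11 1 13
f 11 13 12
f 12 13 14
f 12 14 4
f 13 1 15
f 13 15 14
f 14 15 16
f 14 16 4
f 15 1 17
f 15 17 16
f 16 17 18
f 16 18 4
f 17 1 19
f 17 19 18
f 18 19 20
f 18 20 4
f 19 1 21
f 19 21 20
f 20 21 22
f 20 22 4
f 21 1 23
f 21 23 22
f 22 23 24
f 22 24 4
f 23 1 25
f 23 25 24
f 24 25 26
f 24 26 4
f 25 1 27
f 25 27 26
f 26 27 28
f 26 28 4
f 27 1 29
f 27 29 28
f 28 29 30
f 28 30 4
f 29 1 31
f 29 31 30
f 30 31 32
f 30 32 4
f 31 1 33
f 31 33 32
f 32 33 34
f 32 34 4
f 33 1 2
f 33 2 34
f 34 2 3
f 34 3 4
f 36 38 35
f 39 36 35
f 35 38 37
f 37 39 35
f 36 42 38
f 40 36 39
f 40 42 36
f 38 42 37
f 41 39 37
f 37 42 41
f 41 40 39
f 42 40 41
f 44 46 43
f 47 44 43
f 43 46 45
f 45 47 43
f 44 50 46
f 48 44 47
f 48 50 44
f 46 50 45
f 49 47 45
f 45 50 49
f 49 48 47
f 50 48 49



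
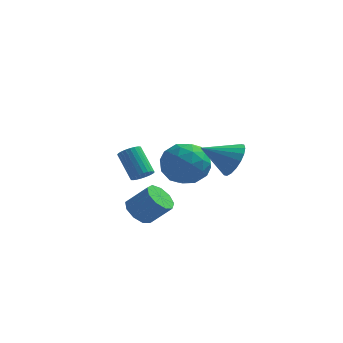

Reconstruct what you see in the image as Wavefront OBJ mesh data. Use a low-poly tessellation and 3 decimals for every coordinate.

v 3.252 -0.848 1.598
v 3.741 -0.949 2.395
v 1.888 -1.272 2.382
v 3.624 -0.548 2.408
v 3.433 -0.206 2.26
v 3.207 0.009 1.982
v 2.989 0.054 1.627
v 2.824 -0.08 1.267
v 2.743 -0.366 0.972
v 2.764 -0.747 0.802
v 2.881 -1.148 0.789
v 3.072 -1.49 0.936
v 3.298 -1.705 1.214
v 3.516 -1.75 1.569
v 3.681 -1.617 1.929
v 3.762 -1.331 2.224
v 0.421 4.506 -1.14
v 1.394 3.704 -1.19
v -0.814 2.976 -0.59
v 0.159 2.174 -0.64
v 0.113 3.055 0.262
v 0.876 4.001 -0.078
v -0.296 2.679 -1.702
v 0.467 3.625 -2.042
v 0.95 2.575 -1.537
v 1.203 2.807 -0.323
v -0.623 3.873 -1.457
v -0.37 4.105 -0.243
v 1.016 4.239 -1.213
v -0.436 2.441 -0.567
v -0.463 2.959 -0.037
v 0.109 2.487 -0.066
v 0.712 4.414 -0.56
v 1.283 3.942 -0.589
v 0.531 3.561 0.265
v -0.703 2.738 -1.191
v -0.132 2.266 -1.22
v 0.471 4.193 -1.714
v 1.043 3.721 -1.743
v 0.049 3.119 -2.045
v 1.327 3.104 -1.446
v 0.601 2.205 -1.123
v 0.333 2.502 -1.748
v 0.782 3.058 -1.947
v 1.475 3.24 -0.733
v 0.75 2.341 -0.409
v 0.723 2.859 0.121
v 1.171 3.415 -0.079
v 1.215 2.577 -0.937
v -0.17 4.339 -1.371
v -0.895 3.44 -1.047
v -0.591 3.265 -1.701
v -0.143 3.821 -1.901
v -0.021 4.475 -0.657
v -0.747 3.576 -0.334
v -0.202 3.622 0.167
v 0.247 4.178 -0.032
v -0.635 4.103 -0.843
v -0.631 -2.045 -1.337
v -0.086 -2.24 -1.874
v 0.877 -2.231 -0.899
v 0.331 -2.035 -0.363
v -0.126 -1.703 -1.839
v 0.836 -1.693 -0.864
v -0.403 -1.325 -1.57
v 0.559 -1.315 -0.595
v -0.787 -1.284 -1.191
v 0.176 -1.275 -0.216
v -1.098 -1.599 -0.881
v -0.135 -1.59 0.094
v -1.19 -2.123 -0.785
v -0.228 -2.113 0.19
v -1.021 -2.61 -0.947
v -0.059 -2.6 0.028
v -0.67 -2.833 -1.292
v 0.293 -2.823 -0.317
v -0.3 -2.687 -1.658
v 0.662 -2.677 -0.683
v -1.677 3.222 -1.819
v -1.187 3.518 -1.677
v -1.993 4.294 -0.519
v -2.483 3.998 -0.661
v -1.28 3.658 -1.835
v -2.085 4.434 -0.677
v -1.433 3.731 -1.991
v -2.238 4.507 -0.832
v -1.624 3.727 -2.12
v -2.429 4.503 -0.962
v -1.822 3.645 -2.204
v -2.627 4.422 -1.045
v -1.999 3.5 -2.229
v -2.804 4.276 -1.07
v -2.126 3.312 -2.191
v -2.931 4.088 -1.033
v -2.186 3.11 -2.097
v -2.991 3.886 -0.939
v -2.167 2.926 -1.961
v -2.973 3.702 -0.803
v -2.075 2.786 -1.803
v -2.88 3.562 -0.645
v -1.922 2.713 -1.648
v -2.727 3.489 -0.489
v -1.731 2.717 -1.518
v -2.536 3.493 -0.36
v -1.533 2.798 -1.435
v -2.338 3.575 -0.276
v -1.356 2.944 -1.41
v -2.161 3.72 -0.251
v -1.229 3.132 -1.447
v -2.034 3.908 -0.289
v -1.169 3.334 -1.541
v -1.974 4.11 -0.383
f 2 1 4
f 2 4 3
f 4 1 5
f 4 5 3
f 5 1 6
f 5 6 3
f 6 1 7
f 6 7 3
f 7 1 8
f 7 8 3
f 8 1 9
f 8 9 3
f 9 1 10
f 9 10 3
f 10 1 11
f 10 11 3
f 11 1 12
f 11 12 3
f 12 1 13
f 12 13 3
f 13 1 14
f 13 14 3
f 14 1 15
f 14 15 3
f 15 1 16
f 15 16 3
f 16 1 2
f 16 2 3
f 17 54 33
f 54 28 57
f 33 57 22
f 54 57 33
f 17 33 29
f 33 22 34
f 29 34 18
f 33 34 29
f 17 29 38
f 29 18 39
f 38 39 24
f 29 39 38
f 17 38 50
f 38 24 53
f 50 53 27
f 38 53 50
f 17 50 54
f 50 27 58
f 54 58 28
f 50 58 54
f 18 34 45
f 34 22 48
f 45 48 26
f 34 48 45
f 22 57 35
f 57 28 56
f 35 56 21
f 57 56 35
f 28 58 55
f 58 27 51
f 55 51 19
f 58 51 55
f 27 53 52
f 53 24 40
f 52 40 23
f 53 40 52
f 24 39 44
f 39 18 41
f 44 41 25
f 39 41 44
f 20 46 32
f 46 26 47
f 32 47 21
f 46 47 32
f 20 32 30
f 32 21 31
f 30 31 19
f 32 31 30
f 20 30 37
f 30 19 36
f 37 36 23
f 30 36 37
f 20 37 42
f 37 23 43
f 42 43 25
f 37 43 42
f 20 42 46
f 42 25 49
f 46 49 26
f 42 49 46
f 21 47 35
f 47 26 48
f 35 48 22
f 47 48 35
f 19 31 55
f 31 21 56
f 55 56 28
f 31 56 55
f 23 36 52
f 36 19 51
f 52 51 27
f 36 51 52
f 25 43 44
f 43 23 40
f 44 40 24
f 43 40 44
f 26 49 45
f 49 25 41
f 45 41 18
f 49 41 45
f 60 59 63
f 60 63 61
f 61 63 64
f 61 64 62
f 63 59 65
f 63 65 64
f 64 65 66
f 64 66 62
f 65 59 67
f 65 67 66
f 66 67 68
f 66 68 62
f 67 59 69
f 67 69 68
f 68 69 70
f 68 70 62
f 69 59 71
f 69 71 70
f 70 71 72
f 70 72 62
f 71 59 73
f 71 73 72
f 72 73 74
f 72 74 62
f 73 59 75
f 73 75 74
f 74 75 76
f 74 76 62
f 75 59 77
f 75 77 76
f 76 77 78
f 76 78 62
f 77 59 60
f 77 60 78
f 78 60 61
f 78 61 62
f 80 79 83
f 80 83 81
f 81 83 84
f 81 84 82
f 83 79 85
f 83 85 84
f 84 85 86
f 84 86 82
f 85 79 87
f 85 87 86
f 86 87 88
f 86 88 82
f 87 79 89
f 87 89 88
f 88 89 90
f 88 90 82
f 89 79 91
f 89 91 90
f 90 91 92
f 90 92 82
f 91 79 93
f 91 93 92
f 92 93 94
f 92 94 82
f 93 79 95
f 93 95 94
f 94 95 96
f 94 96 82
f 95 79 97
f 95 97 96
f 96 97 98
f 96 98 82
f 97 79 99
f 97 99 98
f 98 99 100
f 98 100 82
f 99 79 101
f 99 101 100
f 100 101 102
f 100 102 82
f 101 79 103
f 101 103 102
f 102 103 104
f 102 104 82
f 103 79 105
f 103 105 104
f 104 105 106
f 104 106 82
f 105 79 107
f 105 107 106
f 106 107 108
f 106 108 82
f 107 79 109
f 107 109 108
f 108 109 110
f 108 110 82
f 109 79 111
f 109 111 110
f 110 111 112
f 110 112 82
f 111 79 80
f 111 80 112
f 112 80 81
f 112 81 82



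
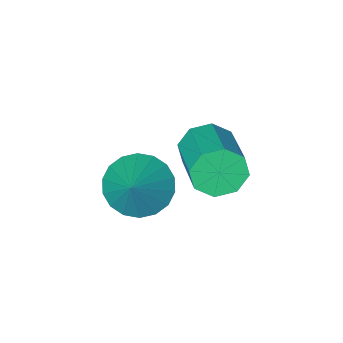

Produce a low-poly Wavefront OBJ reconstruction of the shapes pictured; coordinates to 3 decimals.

v 1.095 -1.231 2.7
v 2.039 -1.68 2.428
v 1.905 -0.289 3.96
v 2.021 -1.29 2.148
v 1.82 -0.888 1.977
v 1.476 -0.554 1.949
v 1.056 -0.354 2.07
v 0.643 -0.328 2.315
v 0.32 -0.481 2.637
v 0.151 -0.782 2.971
v 0.168 -1.172 3.251
v 0.369 -1.574 3.422
v 0.714 -1.908 3.45
v 1.134 -2.107 3.33
v 1.546 -2.134 3.084
v 1.869 -1.981 2.762
v -2.11 -2.544 1.543
v -1.767 -2.989 2.272
v -1.047 -1.2 3.025
v -1.39 -0.756 2.297
v -1.307 -2.95 1.74
v -0.588 -1.161 2.493
v -1.318 -2.673 1.092
v -0.599 -0.884 1.846
v -1.792 -2.321 0.709
v -1.073 -0.532 1.463
v -2.453 -2.1 0.815
v -1.733 -0.311 1.568
v -2.912 -2.139 1.347
v -2.193 -0.35 2.1
v -2.901 -2.416 1.994
v -2.182 -0.627 2.748
v -2.427 -2.768 2.377
v -1.708 -0.979 3.131
f 2 1 4
f 2 4 3
f 4 1 5
f 4 5 3
f 5 1 6
f 5 6 3
f 6 1 7
f 6 7 3
f 7 1 8
f 7 8 3
f 8 1 9
f 8 9 3
f 9 1 10
f 9 10 3
f 10 1 11
f 10 11 3
f 11 1 12
f 11 12 3
f 12 1 13
f 12 13 3
f 13 1 14
f 13 14 3
f 14 1 15
f 14 15 3
f 15 1 16
f 15 16 3
f 16 1 2
f 16 2 3
f 18 17 21
f 18 21 19
f 19 21 22
f 19 22 20
f 21 17 23
f 21 23 22
f 22 23 24
f 22 24 20
f 23 17 25
f 23 25 24
f 24 25 26
f 24 26 20
f 25 17 27
f 25 27 26
f 26 27 28
f 26 28 20
f 27 17 29
f 27 29 28
f 28 29 30
f 28 30 20
f 29 17 31
f 29 31 30
f 30 31 32
f 30 32 20
f 31 17 33
f 31 33 32
f 32 33 34
f 32 34 20
f 33 17 18
f 33 18 34
f 34 18 19
f 34 19 20



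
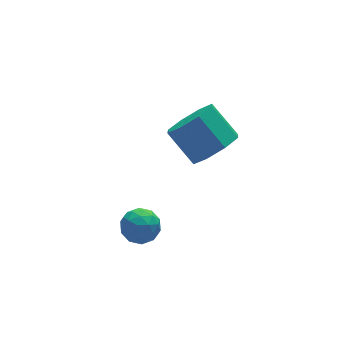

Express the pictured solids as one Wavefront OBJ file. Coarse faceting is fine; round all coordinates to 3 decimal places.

v 1.539 -1.147 -1.455
v 2.148 -0.573 -1.785
v 1.731 0.381 -0.895
v 1.121 -0.193 -0.565
v 1.544 -0.532 -2.112
v 1.127 0.422 -1.222
v 0.936 -0.851 -2.055
v 0.519 0.103 -1.165
v 0.681 -1.344 -1.646
v 0.264 -0.389 -0.756
v 0.929 -1.721 -1.125
v 0.512 -0.767 -0.235
v 1.533 -1.762 -0.798
v 1.116 -0.808 0.092
v 2.141 -1.443 -0.855
v 1.724 -0.489 0.035
v 2.396 -0.951 -1.264
v 1.979 0.004 -0.374
v -2.407 -2.959 -1.79
v -1.932 -2.756 -1.41
v -2.148 -3.944 -1.59
v -1.673 -3.741 -1.21
v -2.283 -3.657 -1.032
v -2.443 -3.048 -1.156
v -1.637 -3.652 -1.844
v -1.797 -3.043 -1.968
v -1.456 -3.185 -1.444
v -1.855 -3.188 -0.942
v -2.225 -3.512 -2.058
v -2.624 -3.515 -1.556
v -2.192 -2.771 -1.617
v -1.888 -3.929 -1.383
v -2.246 -3.879 -1.278
v -1.967 -3.761 -1.055
v -2.493 -2.943 -1.468
v -2.213 -2.824 -1.245
v -2.42 -3.353 -1.023
v -1.867 -3.876 -1.755
v -1.587 -3.757 -1.532
v -2.113 -2.939 -1.945
v -1.834 -2.821 -1.722
v -1.66 -3.347 -1.977
v -1.633 -2.904 -1.414
v -1.481 -3.483 -1.296
v -1.459 -3.43 -1.669
v -1.554 -3.072 -1.742
v -1.868 -2.906 -1.119
v -1.715 -3.485 -1.002
v -2.074 -3.435 -0.897
v -2.168 -3.078 -0.969
v -1.588 -3.158 -1.139
v -2.365 -3.215 -1.998
v -2.212 -3.794 -1.881
v -1.912 -3.622 -2.031
v -2.006 -3.265 -2.103
v -2.599 -3.217 -1.704
v -2.447 -3.796 -1.586
v -2.526 -3.628 -1.258
v -2.621 -3.27 -1.331
v -2.492 -3.542 -1.861
f 2 1 5
f 2 5 3
f 3 5 6
f 3 6 4
f 5 1 7
f 5 7 6
f 6 7 8
f 6 8 4
f 7 1 9
f 7 9 8
f 8 9 10
f 8 10 4
f 9 1 11
f 9 11 10
f 10 11 12
f 10 12 4
f 11 1 13
f 11 13 12
f 12 13 14
f 12 14 4
f 13 1 15
f 13 15 14
f 14 15 16
f 14 16 4
f 15 1 17
f 15 17 16
f 16 17 18
f 16 18 4
f 17 1 2
f 17 2 18
f 18 2 3
f 18 3 4
f 19 56 35
f 56 30 59
f 35 59 24
f 56 59 35
f 19 35 31
f 35 24 36
f 31 36 20
f 35 36 31
f 19 31 40
f 31 20 41
f 40 41 26
f 31 41 40
f 19 40 52
f 40 26 55
f 52 55 29
f 40 55 52
f 19 52 56
f 52 29 60
f 56 60 30
f 52 60 56
f 20 36 47
f 36 24 50
f 47 50 28
f 36 50 47
f 24 59 37
f 59 30 58
f 37 58 23
f 59 58 37
f 30 60 57
f 60 29 53
f 57 53 21
f 60 53 57
f 29 55 54
f 55 26 42
f 54 42 25
f 55 42 54
f 26 41 46
f 41 20 43
f 46 43 27
f 41 43 46
f 22 48 34
f 48 28 49
f 34 49 23
f 48 49 34
f 22 34 32
f 34 23 33
f 32 33 21
f 34 33 32
f 22 32 39
f 32 21 38
f 39 38 25
f 32 38 39
f 22 39 44
f 39 25 45
f 44 45 27
f 39 45 44
f 22 44 48
f 44 27 51
f 48 51 28
f 44 51 48
f 23 49 37
f 49 28 50
f 37 50 24
f 49 50 37
f 21 33 57
f 33 23 58
f 57 58 30
f 33 58 57
f 25 38 54
f 38 21 53
f 54 53 29
f 38 53 54
f 27 45 46
f 45 25 42
f 46 42 26
f 45 42 46
f 28 51 47
f 51 27 43
f 47 43 20
f 51 43 47



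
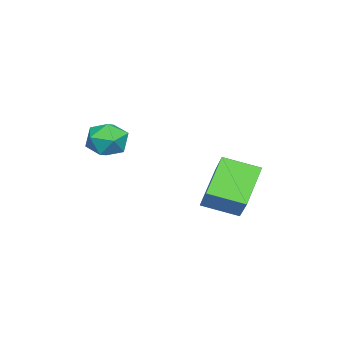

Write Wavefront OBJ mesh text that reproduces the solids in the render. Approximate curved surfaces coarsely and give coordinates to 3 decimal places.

v -2.191 0.484 0.132
v -3.561 0.556 1.358
v -2.521 1.823 -0.316
v -3.892 1.894 0.91
v -1.268 1.046 1.13
v -2.639 1.117 2.356
v -1.599 2.384 0.682
v -2.969 2.456 1.908
v -1.597 -1.904 3.447
v -0.776 -2.099 3.326
v -1.964 -3.121 2.914
v -1.143 -3.316 2.793
v -1.458 -3.268 3.583
v -1.231 -2.516 3.913
v -1.509 -2.704 2.327
v -1.282 -1.952 2.657
v -0.722 -2.593 2.634
v -0.691 -2.942 3.411
v -2.049 -2.278 2.829
v -2.018 -2.627 3.606
f 2 4 1
f 5 2 1
f 1 4 3
f 3 5 1
f 2 8 4
f 6 2 5
f 6 8 2
f 4 8 3
f 7 5 3
f 3 8 7
f 7 6 5
f 8 6 7
f 9 20 14
f 9 14 10
f 9 10 16
f 9 16 19
f 9 19 20
f 10 14 18
f 14 20 13
f 20 19 11
f 19 16 15
f 16 10 17
f 12 18 13
f 12 13 11
f 12 11 15
f 12 15 17
f 12 17 18
f 13 18 14
f 11 13 20
f 15 11 19
f 17 15 16
f 18 17 10



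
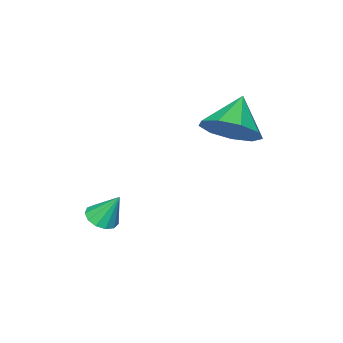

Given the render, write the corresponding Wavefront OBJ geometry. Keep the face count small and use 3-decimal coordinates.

v -1.035 2.975 1.942
v -0.362 3.082 2.714
v -2.065 2.545 2.898
v -0.71 3.686 2.612
v -1.21 3.958 2.197
v -1.628 3.77 1.662
v -1.769 3.21 1.258
v -1.566 2.541 1.174
v -1.115 2.074 1.449
v -0.627 2.03 1.955
v -0.33 2.428 2.455
v 1.708 0.121 -1.973
v 2.284 0.101 -1.848
v 1.492 0.699 -0.887
v 2.234 0.386 -2.01
v 2.016 0.588 -2.161
v 1.701 0.641 -2.252
v 1.388 0.529 -2.254
v 1.176 0.287 -2.168
v 1.134 -0.007 -2.019
v 1.274 -0.261 -1.857
v 1.551 -0.394 -1.731
v 1.879 -0.363 -1.682
v 2.152 -0.179 -1.726
f 2 1 4
f 2 4 3
f 4 1 5
f 4 5 3
f 5 1 6
f 5 6 3
f 6 1 7
f 6 7 3
f 7 1 8
f 7 8 3
f 8 1 9
f 8 9 3
f 9 1 10
f 9 10 3
f 10 1 11
f 10 11 3
f 11 1 2
f 11 2 3
f 13 12 15
f 13 15 14
f 15 12 16
f 15 16 14
f 16 12 17
f 16 17 14
f 17 12 18
f 17 18 14
f 18 12 19
f 18 19 14
f 19 12 20
f 19 20 14
f 20 12 21
f 20 21 14
f 21 12 22
f 21 22 14
f 22 12 23
f 22 23 14
f 23 12 24
f 23 24 14
f 24 12 13
f 24 13 14



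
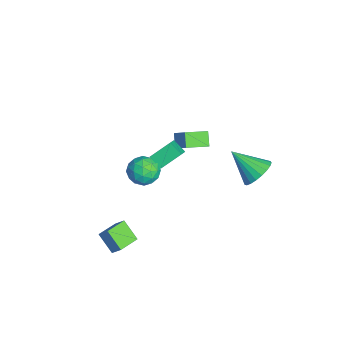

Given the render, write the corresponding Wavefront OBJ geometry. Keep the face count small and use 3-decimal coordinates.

v 4.189 4.525 2.238
v 4.939 4.575 2.819
v 3.371 3.295 3.402
v 4.708 4.862 2.959
v 4.386 5.091 2.976
v 4.031 5.222 2.864
v 3.702 5.233 2.645
v 3.458 5.121 2.355
v 3.34 4.906 2.045
v 3.369 4.625 1.769
v 3.54 4.327 1.573
v 3.823 4.064 1.493
v 4.169 3.879 1.542
v 4.518 3.807 1.711
v 4.811 3.859 1.971
v 4.996 4.026 2.278
v 5.041 4.279 2.578
v -1.836 -0.082 -2.351
v -1.177 -0.135 -3.058
v -0.983 -1.065 -1.482
v -0.324 -1.118 -2.189
v -0.433 -0.296 -1.69
v -0.961 0.311 -2.227
v -1.199 -1.511 -2.313
v -1.727 -0.904 -2.85
v -0.784 -1.018 -3.034
v -0.311 -0.267 -2.649
v -1.849 -0.933 -1.891
v -1.376 -0.182 -1.506
v -1.582 -0.022 -2.781
v -0.578 -1.178 -1.759
v -0.643 -0.695 -1.466
v -0.256 -0.726 -1.881
v -1.454 0.24 -2.293
v -1.067 0.209 -2.708
v -0.63 0.114 -1.904
v -1.093 -1.409 -1.832
v -0.706 -1.44 -2.247
v -1.904 -0.474 -2.659
v -1.517 -0.505 -3.074
v -1.53 -1.314 -2.636
v -0.963 -0.572 -3.182
v -0.462 -1.15 -2.671
v -0.976 -1.381 -2.744
v -1.286 -1.024 -3.06
v -0.685 -0.131 -2.956
v -0.183 -0.709 -2.445
v -0.248 -0.226 -2.152
v -0.558 0.131 -2.468
v -0.454 -0.65 -2.942
v -1.977 -0.491 -2.095
v -1.475 -1.069 -1.584
v -1.602 -1.331 -2.072
v -1.912 -0.974 -2.388
v -1.698 -0.05 -1.869
v -1.197 -0.628 -1.358
v -0.874 -0.176 -1.48
v -1.184 0.181 -1.796
v -1.706 -0.55 -1.598
v -2.218 0.094 -2.066
v -2.471 1.239 -1.213
v -1.624 0.601 -2.571
v -1.877 1.746 -1.718
v -1.363 -0.226 -1.382
v -1.616 0.919 -0.529
v -0.769 0.281 -1.887
v -1.022 1.426 -1.034
v 3.098 -3.436 -3.033
v 3.476 -3.017 -2.397
v 2.265 -2.486 -3.164
v 2.643 -2.067 -2.528
v 3.897 -2.853 -3.892
v 4.275 -2.434 -3.256
v 3.064 -1.903 -4.023
v 3.442 -1.484 -3.387
v -2.649 1.323 -2.133
v -3.335 1.353 -1.462
v -2.96 2.624 -2.511
v -3.646 2.654 -1.84
v -1.774 1.786 -1.26
v -2.46 1.816 -0.589
v -2.085 3.087 -1.638
v -2.771 3.117 -0.967
f 2 1 4
f 2 4 3
f 4 1 5
f 4 5 3
f 5 1 6
f 5 6 3
f 6 1 7
f 6 7 3
f 7 1 8
f 7 8 3
f 8 1 9
f 8 9 3
f 9 1 10
f 9 10 3
f 10 1 11
f 10 11 3
f 11 1 12
f 11 12 3
f 12 1 13
f 12 13 3
f 13 1 14
f 13 14 3
f 14 1 15
f 14 15 3
f 15 1 16
f 15 16 3
f 16 1 17
f 16 17 3
f 17 1 2
f 17 2 3
f 18 55 34
f 55 29 58
f 34 58 23
f 55 58 34
f 18 34 30
f 34 23 35
f 30 35 19
f 34 35 30
f 18 30 39
f 30 19 40
f 39 40 25
f 30 40 39
f 18 39 51
f 39 25 54
f 51 54 28
f 39 54 51
f 18 51 55
f 51 28 59
f 55 59 29
f 51 59 55
f 19 35 46
f 35 23 49
f 46 49 27
f 35 49 46
f 23 58 36
f 58 29 57
f 36 57 22
f 58 57 36
f 29 59 56
f 59 28 52
f 56 52 20
f 59 52 56
f 28 54 53
f 54 25 41
f 53 41 24
f 54 41 53
f 25 40 45
f 40 19 42
f 45 42 26
f 40 42 45
f 21 47 33
f 47 27 48
f 33 48 22
f 47 48 33
f 21 33 31
f 33 22 32
f 31 32 20
f 33 32 31
f 21 31 38
f 31 20 37
f 38 37 24
f 31 37 38
f 21 38 43
f 38 24 44
f 43 44 26
f 38 44 43
f 21 43 47
f 43 26 50
f 47 50 27
f 43 50 47
f 22 48 36
f 48 27 49
f 36 49 23
f 48 49 36
f 20 32 56
f 32 22 57
f 56 57 29
f 32 57 56
f 24 37 53
f 37 20 52
f 53 52 28
f 37 52 53
f 26 44 45
f 44 24 41
f 45 41 25
f 44 41 45
f 27 50 46
f 50 26 42
f 46 42 19
f 50 42 46
f 61 63 60
f 64 61 60
f 60 63 62
f 62 64 60
f 61 67 63
f 65 61 64
f 65 67 61
f 63 67 62
f 66 64 62
f 62 67 66
f 66 65 64
f 67 65 66
f 69 71 68
f 72 69 68
f 68 71 70
f 70 72 68
f 69 75 71
f 73 69 72
f 73 75 69
f 71 75 70
f 74 72 70
f 70 75 74
f 74 73 72
f 75 73 74
f 77 79 76
f 80 77 76
f 76 79 78
f 78 80 76
f 77 83 79
f 81 77 80
f 81 83 77
f 79 83 78
f 82 80 78
f 78 83 82
f 82 81 80
f 83 81 82



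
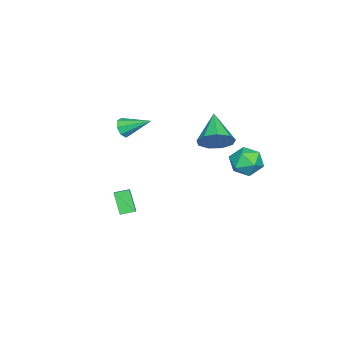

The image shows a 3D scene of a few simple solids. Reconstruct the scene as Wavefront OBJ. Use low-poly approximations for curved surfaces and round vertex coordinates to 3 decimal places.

v 2.966 -2.359 -0.843
v 3.702 -2.081 -0.385
v 2.583 -1.632 -0.667
v 3.319 -1.354 -0.21
v 3.501 -1.786 -2.05
v 4.237 -1.508 -1.593
v 3.118 -1.059 -1.875
v 3.854 -0.781 -1.417
v -2.009 3.869 0.562
v -1.255 4.52 0.261
v -0.865 2.66 0.819
v -0.111 3.311 0.518
v -0.611 3.475 1.415
v -1.319 4.223 1.256
v -0.801 2.957 -0.176
v -1.509 3.705 -0.335
v -0.508 3.956 -0.196
v -0.391 4.276 0.788
v -1.729 2.904 0.292
v -1.612 3.224 1.276
v -2.629 -4.128 0.673
v -2.259 -3.84 0.153
v -2.691 -2.512 1.527
v -2.787 -3.815 0.067
v -3.223 -3.973 0.336
v -3.31 -4.223 0.802
v -2.999 -4.417 1.192
v -2.47 -4.442 1.278
v -2.035 -4.284 1.009
v -1.947 -4.034 0.543
v -2.324 1.418 0.918
v -1.633 0.967 1.615
v -3.976 0.682 2.082
v -1.791 1.657 1.827
v -2.198 2.235 1.613
v -2.665 2.43 1.075
v -2.972 2.152 0.463
v -2.976 1.53 0.064
v -2.675 0.856 0.065
v -2.21 0.444 0.465
v -1.798 0.488 1.077
f 2 4 1
f 5 2 1
f 1 4 3
f 3 5 1
f 2 8 4
f 6 2 5
f 6 8 2
f 4 8 3
f 7 5 3
f 3 8 7
f 7 6 5
f 8 6 7
f 9 20 14
f 9 14 10
f 9 10 16
f 9 16 19
f 9 19 20
f 10 14 18
f 14 20 13
f 20 19 11
f 19 16 15
f 16 10 17
f 12 18 13
f 12 13 11
f 12 11 15
f 12 15 17
f 12 17 18
f 13 18 14
f 11 13 20
f 15 11 19
f 17 15 16
f 18 17 10
f 22 21 24
f 22 24 23
f 24 21 25
f 24 25 23
f 25 21 26
f 25 26 23
f 26 21 27
f 26 27 23
f 27 21 28
f 27 28 23
f 28 21 29
f 28 29 23
f 29 21 30
f 29 30 23
f 30 21 22
f 30 22 23
f 32 31 34
f 32 34 33
f 34 31 35
f 34 35 33
f 35 31 36
f 35 36 33
f 36 31 37
f 36 37 33
f 37 31 38
f 37 38 33
f 38 31 39
f 38 39 33
f 39 31 40
f 39 40 33
f 40 31 41
f 40 41 33
f 41 31 32
f 41 32 33



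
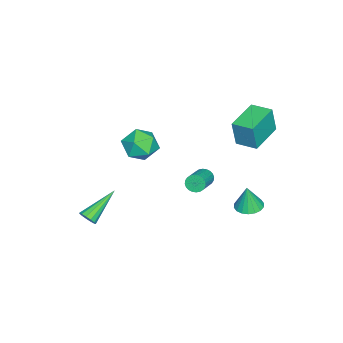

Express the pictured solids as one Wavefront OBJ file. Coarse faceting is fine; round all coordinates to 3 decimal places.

v 2.064 2.461 1.646
v 2.246 2.201 1.246
v 3.578 2.259 1.815
v 3.396 2.519 2.214
v 2.265 2.389 1.182
v 3.597 2.447 1.751
v 2.253 2.587 1.189
v 3.586 2.645 1.758
v 2.213 2.767 1.266
v 3.545 2.825 1.834
v 2.15 2.899 1.4
v 3.482 2.957 1.968
v 2.073 2.965 1.571
v 3.406 3.023 2.14
v 1.996 2.955 1.754
v 3.328 3.013 2.323
v 1.929 2.869 1.921
v 3.261 2.927 2.489
v 1.882 2.721 2.045
v 3.214 2.779 2.614
v 1.863 2.533 2.109
v 3.195 2.591 2.678
v 1.874 2.335 2.102
v 3.207 2.393 2.671
v 1.915 2.155 2.026
v 3.247 2.213 2.594
v 1.978 2.023 1.892
v 3.31 2.081 2.46
v 2.054 1.957 1.72
v 3.387 2.015 2.289
v 2.132 1.967 1.537
v 3.464 2.025 2.106
v 2.199 2.053 1.371
v 3.531 2.111 1.939
v -1.919 3.448 -3.291
v -1.288 3.014 -3.372
v -1.801 3.352 -1.849
v -1.161 3.332 -3.361
v -1.184 3.673 -3.336
v -1.352 3.97 -3.302
v -1.633 4.163 -3.266
v -1.97 4.215 -3.235
v -2.297 4.115 -3.215
v -2.55 3.883 -3.21
v -2.677 3.565 -3.221
v -2.654 3.224 -3.246
v -2.486 2.927 -3.28
v -2.205 2.734 -3.316
v -1.868 2.682 -3.347
v -1.54 2.782 -3.367
v 2.494 -3.488 -2.937
v 2.821 -3.165 -2.672
v 0.826 -2.712 -1.823
v 2.73 -3.014 -2.913
v 2.564 -3.013 -3.162
v 2.376 -3.163 -3.339
v 2.226 -3.416 -3.388
v 2.16 -3.692 -3.294
v 2.201 -3.903 -3.087
v 2.334 -3.982 -2.832
v 2.518 -3.904 -2.61
v 2.695 -3.694 -2.492
v 2.807 -3.419 -2.515
v -4.663 -2.88 -1.342
v -3.731 -2.433 -0.952
v -3.709 -3.887 -2.468
v -2.777 -3.44 -2.078
v -3.375 -4.114 -1.44
v -3.965 -3.492 -0.745
v -3.475 -2.828 -2.675
v -4.065 -2.206 -1.98
v -2.997 -2.401 -1.776
v -2.936 -3.196 -1.013
v -4.504 -3.124 -2.407
v -4.443 -3.919 -1.644
v -4.145 2.952 1.287
v -3.963 2.768 2.846
v -3.892 4.13 1.398
v -3.71 3.946 2.956
v -2.27 2.574 1.024
v -2.088 2.39 2.582
v -2.017 3.752 1.134
v -1.835 3.568 2.693
f 2 1 5
f 2 5 3
f 3 5 6
f 3 6 4
f 5 1 7
f 5 7 6
f 6 7 8
f 6 8 4
f 7 1 9
f 7 9 8
f 8 9 10
f 8 10 4
f 9 1 11
f 9 11 10
f 10 11 12
f 10 12 4
f 11 1 13
f 11 13 12
f 12 13 14
f 12 14 4
f 13 1 15
f 13 15 14
f 14 15 16
f 14 16 4
f 15 1 17
f 15 17 16
f 16 17 18
f 16 18 4
f 17 1 19
f 17 19 18
f 18 19 20
f 18 20 4
f 19 1 21
f 19 21 20
f 20 21 22
f 20 22 4
f 21 1 23
f 21 23 22
f 22 23 24
f 22 24 4
f 23 1 25
f 23 25 24
f 24 25 26
f 24 26 4
f 25 1 27
f 25 27 26
f 26 27 28
f 26 28 4
f 27 1 29
f 27 29 28
f 28 29 30
f 28 30 4
f 29 1 31
f 29 31 30
f 30 31 32
f 30 32 4
f 31 1 33
f 31 33 32
f 32 33 34
f 32 34 4
f 33 1 2
f 33 2 34
f 34 2 3
f 34 3 4
f 36 35 38
f 36 38 37
f 38 35 39
f 38 39 37
f 39 35 40
f 39 40 37
f 40 35 41
f 40 41 37
f 41 35 42
f 41 42 37
f 42 35 43
f 42 43 37
f 43 35 44
f 43 44 37
f 44 35 45
f 44 45 37
f 45 35 46
f 45 46 37
f 46 35 47
f 46 47 37
f 47 35 48
f 47 48 37
f 48 35 49
f 48 49 37
f 49 35 50
f 49 50 37
f 50 35 36
f 50 36 37
f 52 51 54
f 52 54 53
f 54 51 55
f 54 55 53
f 55 51 56
f 55 56 53
f 56 51 57
f 56 57 53
f 57 51 58
f 57 58 53
f 58 51 59
f 58 59 53
f 59 51 60
f 59 60 53
f 60 51 61
f 60 61 53
f 61 51 62
f 61 62 53
f 62 51 63
f 62 63 53
f 63 51 52
f 63 52 53
f 64 75 69
f 64 69 65
f 64 65 71
f 64 71 74
f 64 74 75
f 65 69 73
f 69 75 68
f 75 74 66
f 74 71 70
f 71 65 72
f 67 73 68
f 67 68 66
f 67 66 70
f 67 70 72
f 67 72 73
f 68 73 69
f 66 68 75
f 70 66 74
f 72 70 71
f 73 72 65
f 77 79 76
f 80 77 76
f 76 79 78
f 78 80 76
f 77 83 79
f 81 77 80
f 81 83 77
f 79 83 78
f 82 80 78
f 78 83 82
f 82 81 80
f 83 81 82

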